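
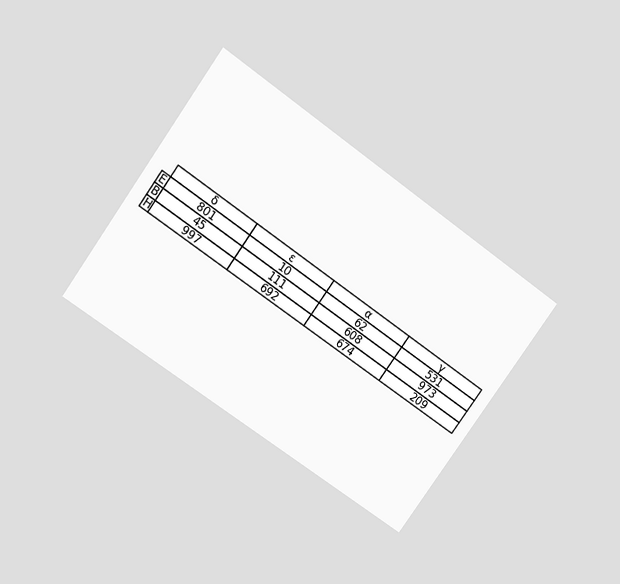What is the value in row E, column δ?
801

The chart is tilted about 35° clockwise and viewed slightly from above. The (E, δ) cell reads 801.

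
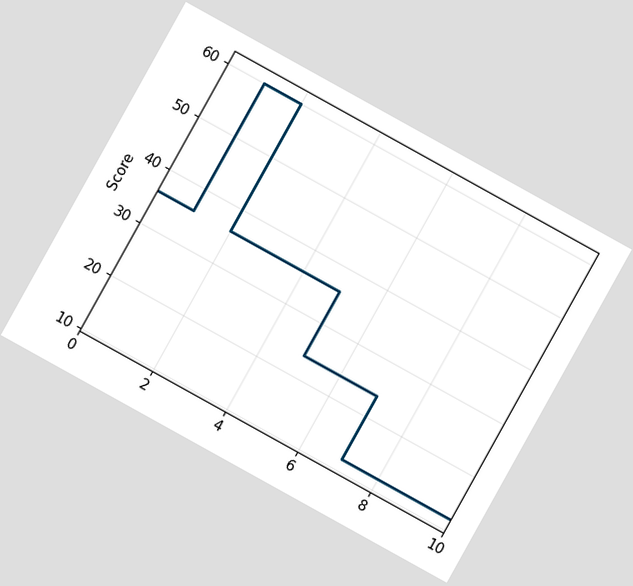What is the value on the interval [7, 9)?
12

The chart is tilted about 29° clockwise. On [7, 9) the step sits at 12.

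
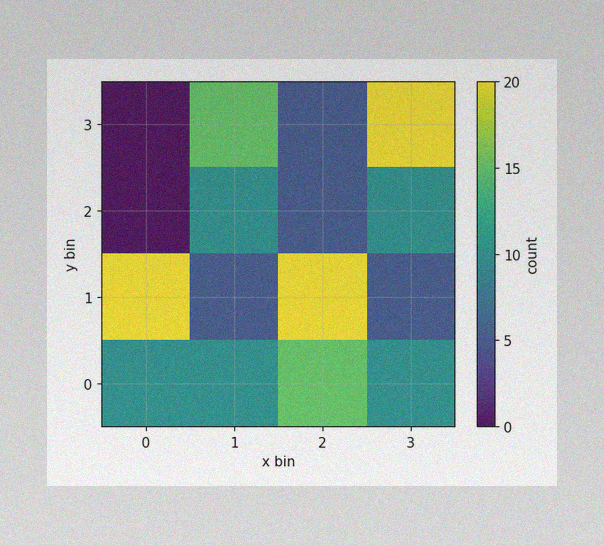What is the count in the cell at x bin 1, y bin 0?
10

The image has some photo noise and uneven lighting. Matching the cell (1, 0) against the colorbar gives 10.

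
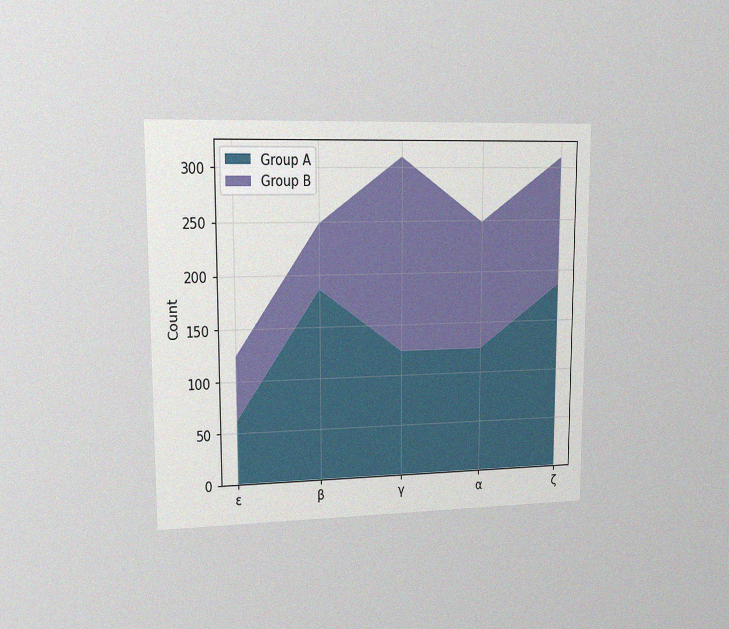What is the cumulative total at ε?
124

The chart is viewed slightly from the left, with some photo noise. The stacked total at ε reaches 124.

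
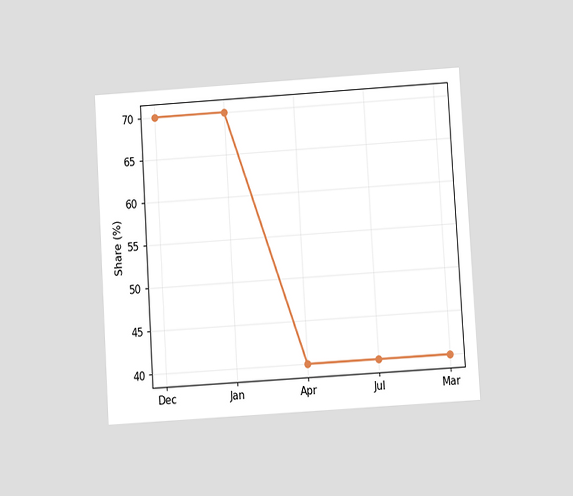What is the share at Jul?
40%

The chart is tilted about 4° counter-clockwise and viewed at a slight angle. At Jul, the line is at 40%.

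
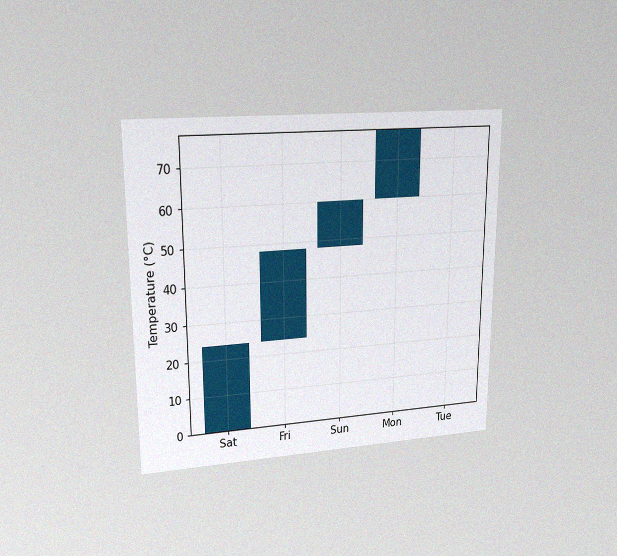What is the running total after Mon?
The chart is viewed at a slight angle, with some photo noise. After Mon the running total reaches 78°C.

78°C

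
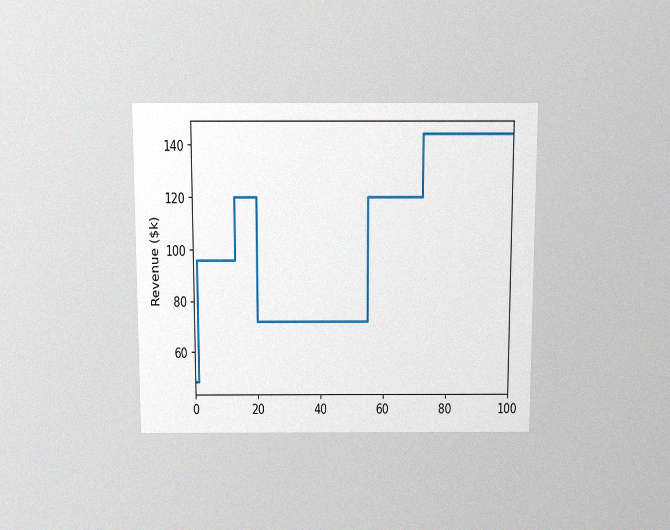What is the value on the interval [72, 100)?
$144k

The chart is viewed slightly from above, with some photo noise. On [72, 100) the step sits at $144k.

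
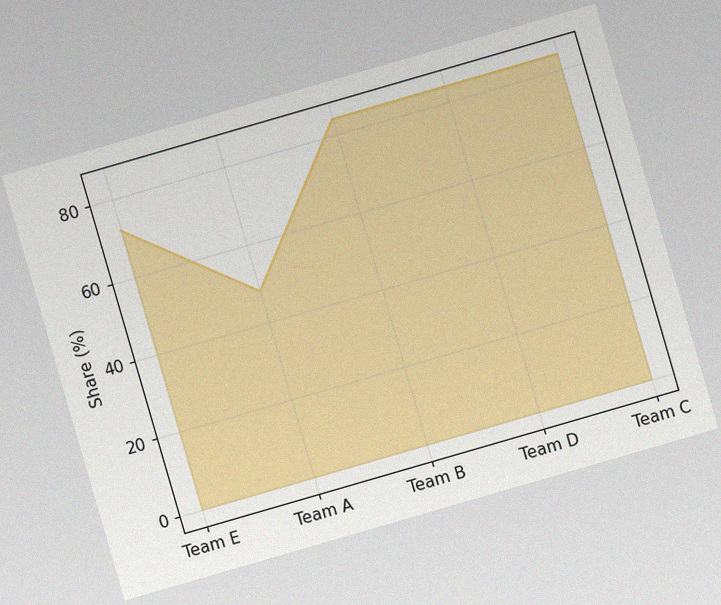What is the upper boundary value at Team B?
84%

The chart is tilted about 16° counter-clockwise, with some photo noise. At Team B the upper boundary is at 84%.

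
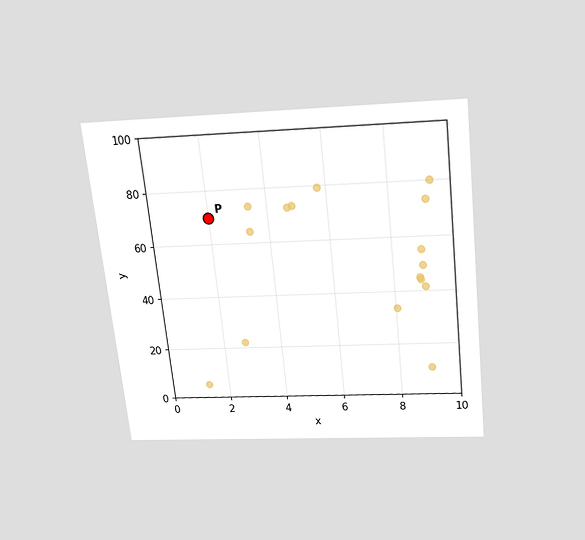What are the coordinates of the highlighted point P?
(2, 70)

The chart is tilted about 6° counter-clockwise and viewed slightly from above. Following the gridlines from P to each axis, P sits at (2, 70).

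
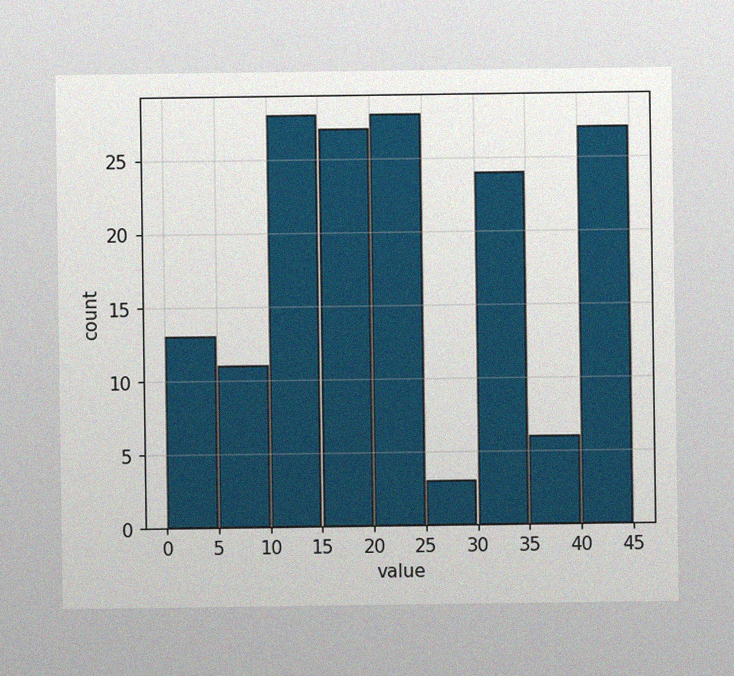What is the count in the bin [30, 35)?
The image has some photo noise and uneven lighting. The [30, 35) bin has height 24.

24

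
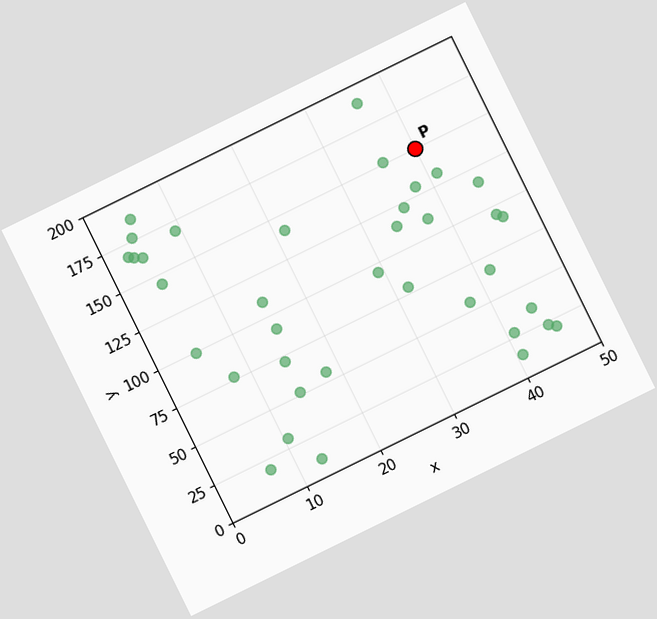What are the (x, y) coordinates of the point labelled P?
The chart is tilted about 26° counter-clockwise. Following the gridlines from P to each axis, P sits at (40, 150).

(40, 150)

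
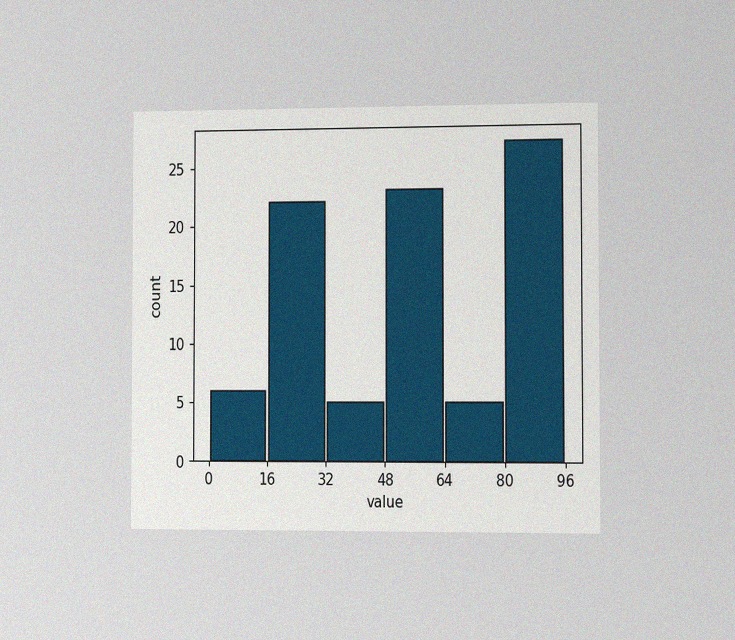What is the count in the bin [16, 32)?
22

The chart is viewed slightly from the right, with some photo noise. The [16, 32) bin has height 22.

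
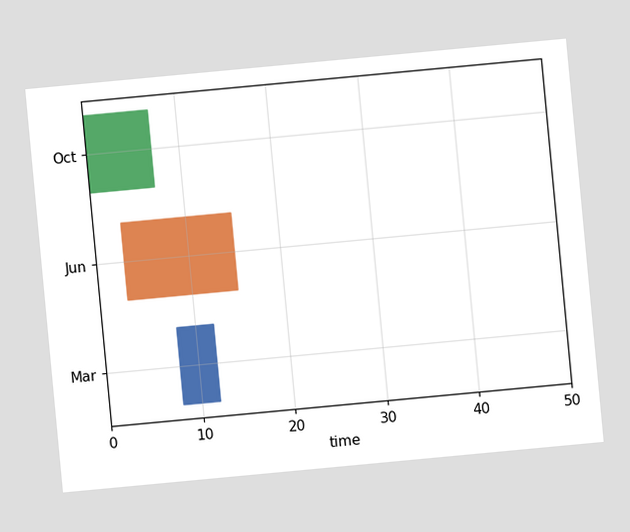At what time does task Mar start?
The chart is tilted about 5° counter-clockwise. The Mar bar begins at t=8.

8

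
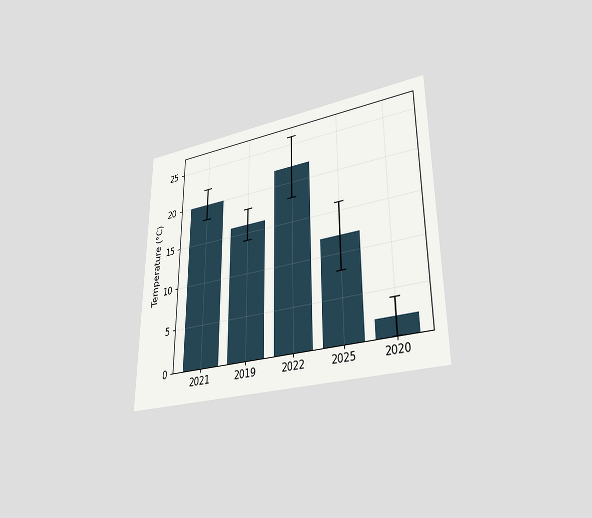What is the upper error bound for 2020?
4°C

The chart is viewed at a slight angle. The 2020 bar's upper whisker reaches 4°C.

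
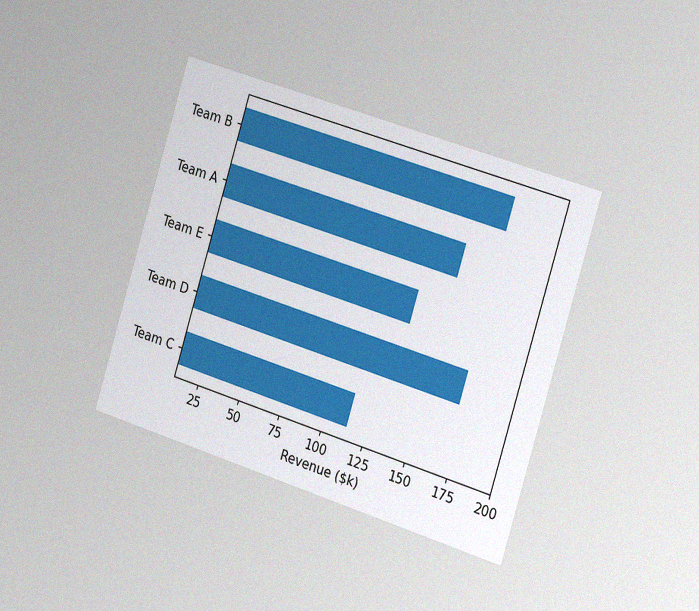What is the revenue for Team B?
$171k

The chart is tilted about 17° clockwise and viewed slightly from the right, with some photo noise. Reading along the chart's x-axis, the Team B bar reaches $171k.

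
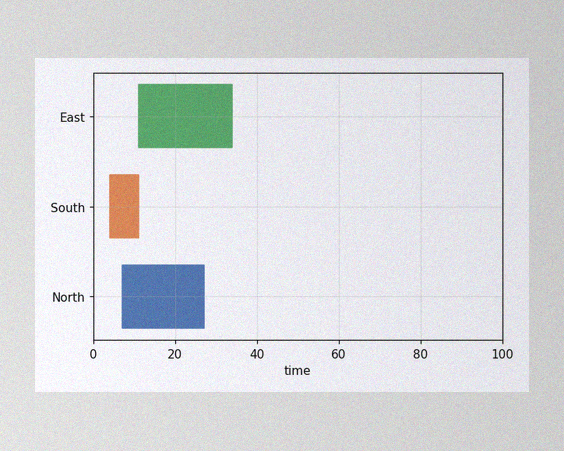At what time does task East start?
11

The image has some photo noise and uneven lighting. The East bar begins at t=11.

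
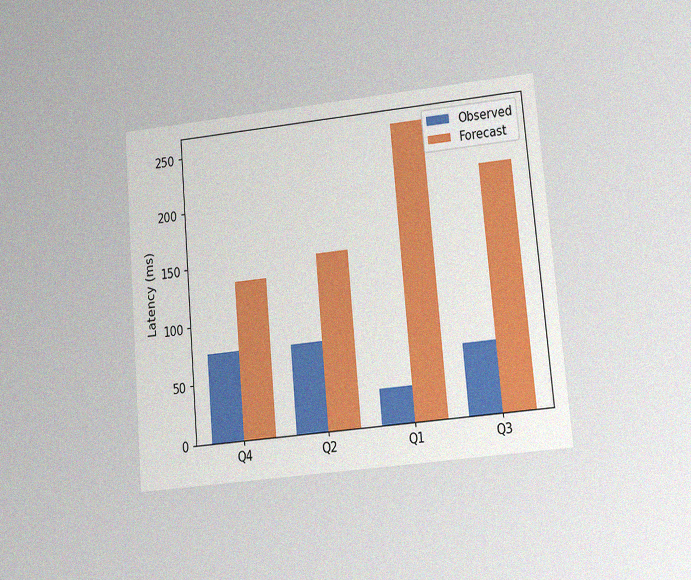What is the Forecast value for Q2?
The chart is tilted about 5° counter-clockwise and viewed at a slight angle, with some photo noise. The Forecast bar at Q2 reaches 150ms on the y-axis.

150ms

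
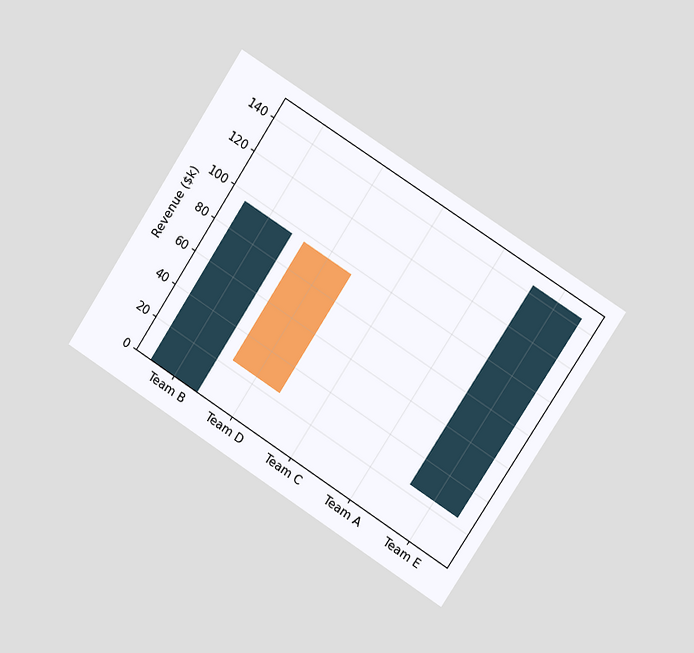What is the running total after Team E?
The chart is tilted about 33° clockwise and viewed slightly from the right. After Team E the running total reaches $144k.

$144k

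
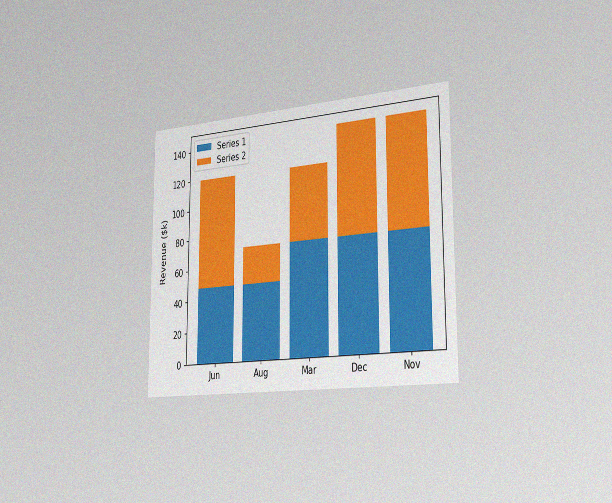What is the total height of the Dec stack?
The chart is viewed slightly from the right, with some photo noise. The Dec stack's top reaches $144k on the y-axis.

$144k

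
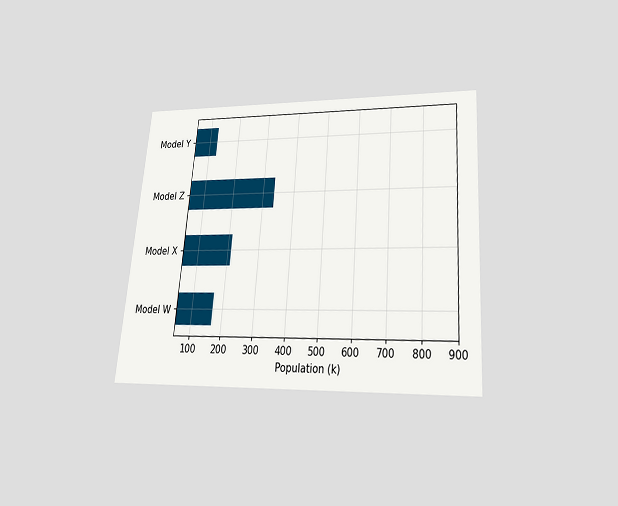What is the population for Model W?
The chart is tilted about 4° clockwise and viewed slightly from below. Reading along the chart's x-axis, the Model W bar reaches 168k.

168k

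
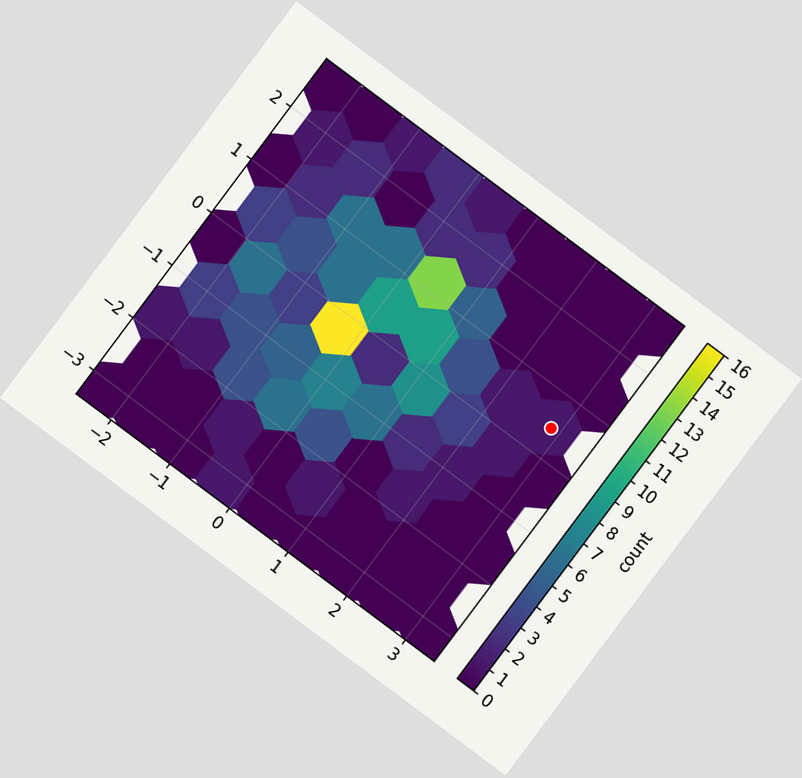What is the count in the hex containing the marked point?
1

The chart is tilted about 37° clockwise. The marked hex reads 1 on the colorbar.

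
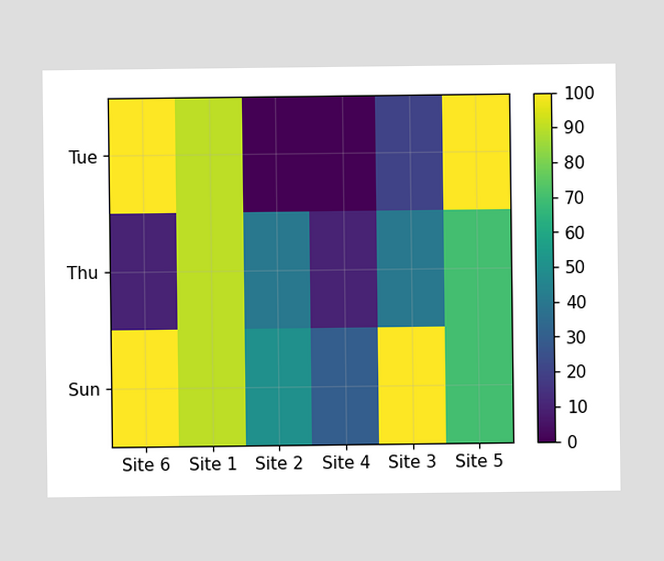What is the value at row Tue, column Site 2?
Matching cell (Tue, Site 2) against the colorbar gives 0.

0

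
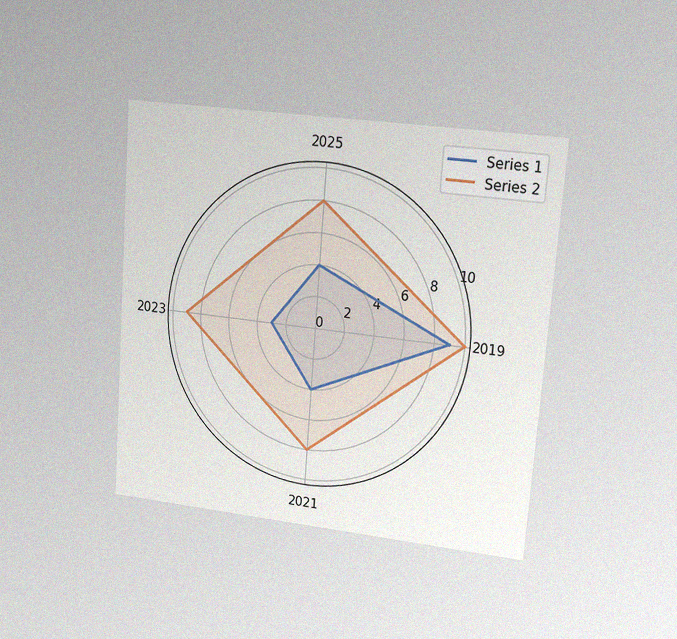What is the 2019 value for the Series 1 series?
The chart is tilted about 4° clockwise and viewed at a slight angle, with some photo noise. On the 2019 axis, Series 1 reaches 9.

9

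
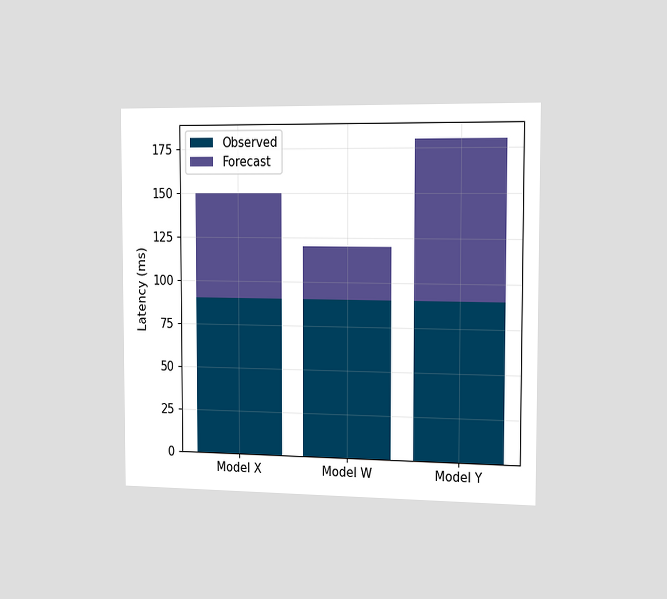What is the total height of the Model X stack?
150ms

The chart is viewed slightly from the right. The Model X stack's top reaches 150ms on the y-axis.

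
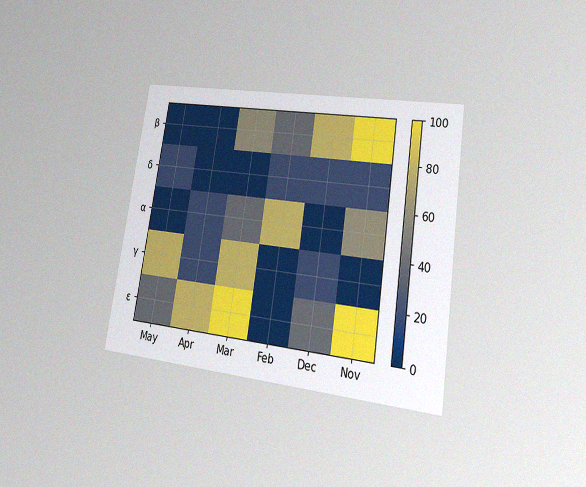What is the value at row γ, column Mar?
The chart is tilted about 9° clockwise and viewed at a slight angle, with some photo noise. Matching cell (γ, Mar) against the colorbar gives 80.

80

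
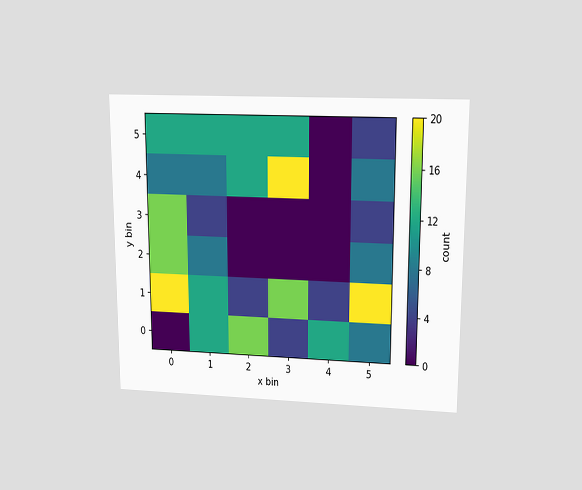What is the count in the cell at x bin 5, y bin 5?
4

The chart is viewed slightly from above. Matching the cell (5, 5) against the colorbar gives 4.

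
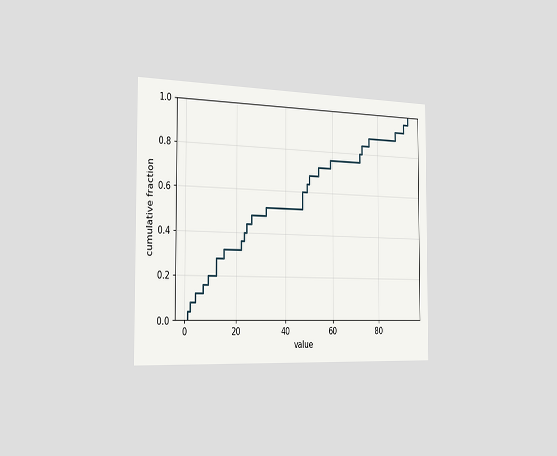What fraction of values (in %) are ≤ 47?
The chart is viewed slightly from the left. At x=47 the ECDF step is at 60%.

60%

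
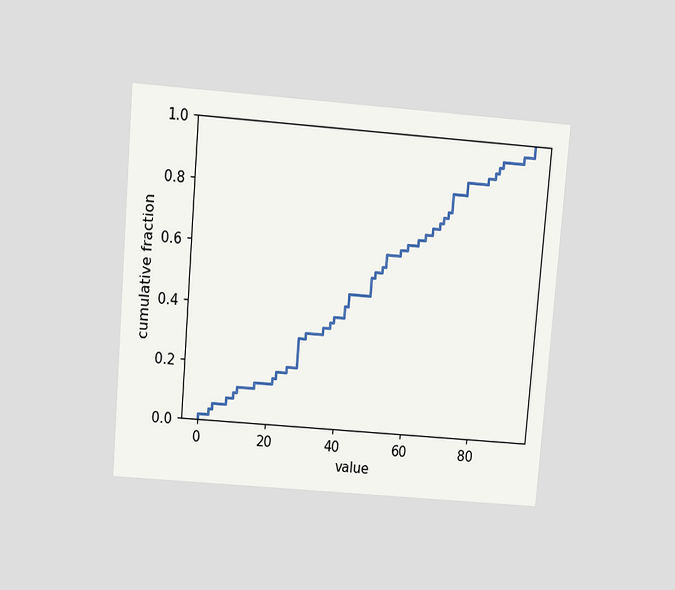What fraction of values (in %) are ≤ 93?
The chart is tilted about 5° clockwise and viewed slightly from above. At x=93 the ECDF step is at 100%.

100%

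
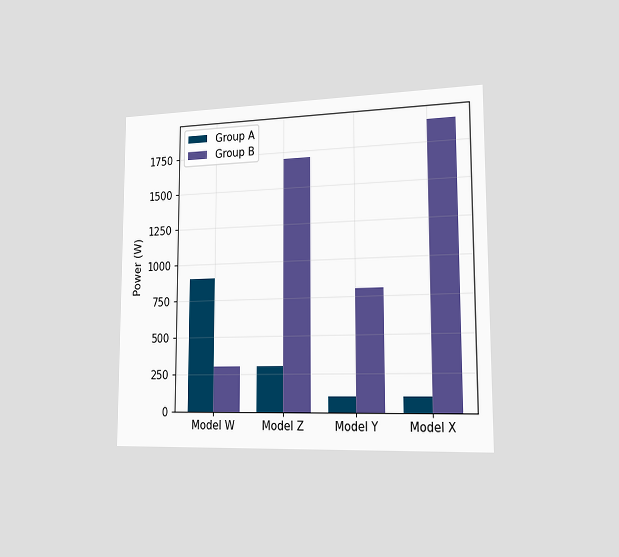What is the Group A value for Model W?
The chart is viewed slightly from the right. The Group A bar at Model W reaches 900W on the y-axis.

900W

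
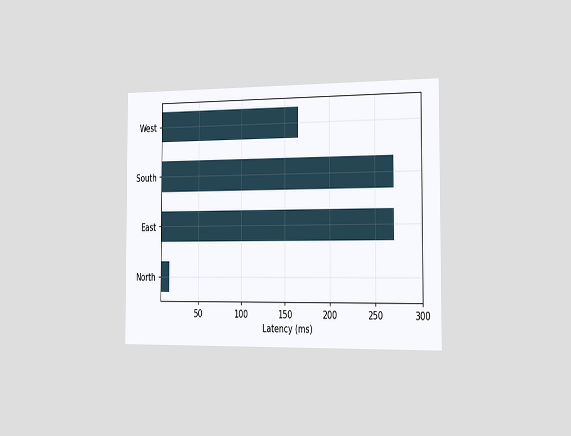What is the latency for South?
270ms

The chart is viewed slightly from the right. Reading along the chart's x-axis, the South bar reaches 270ms.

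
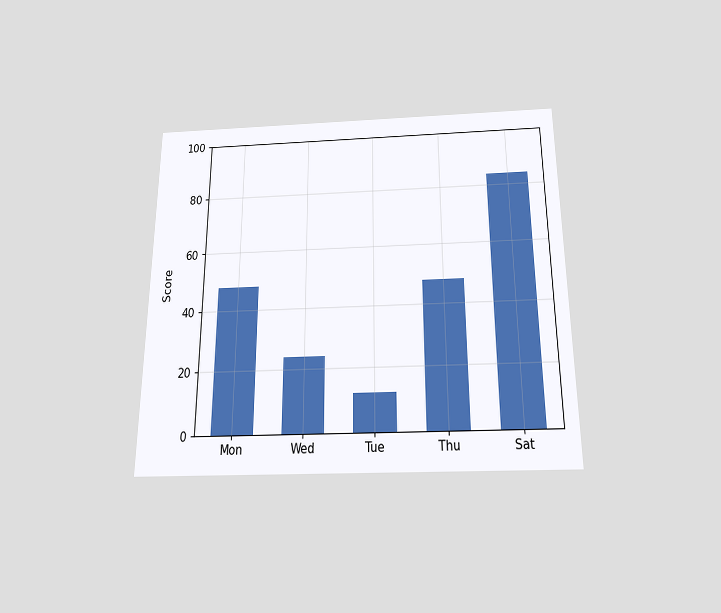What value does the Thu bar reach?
48

The chart is viewed slightly from below. Reading along the chart's y-axis, the Thu bar reaches 48.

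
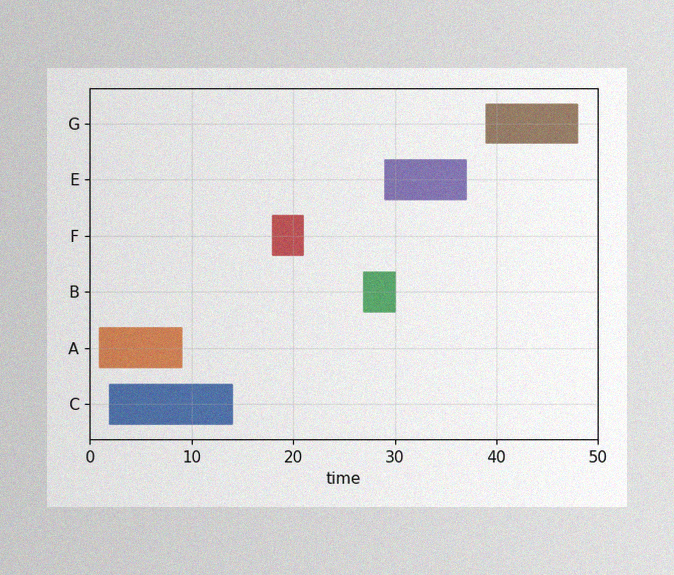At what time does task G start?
The image has some photo noise and uneven lighting. The G bar begins at t=39.

39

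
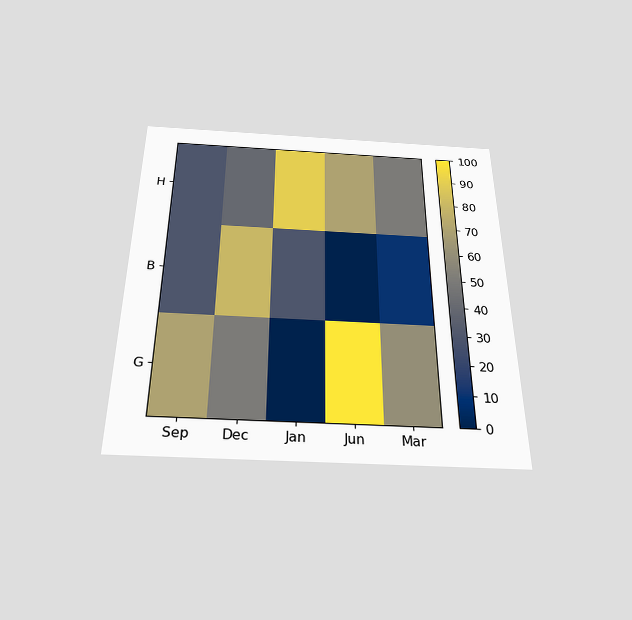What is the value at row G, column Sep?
The chart is viewed slightly from below. Matching cell (G, Sep) against the colorbar gives 70.

70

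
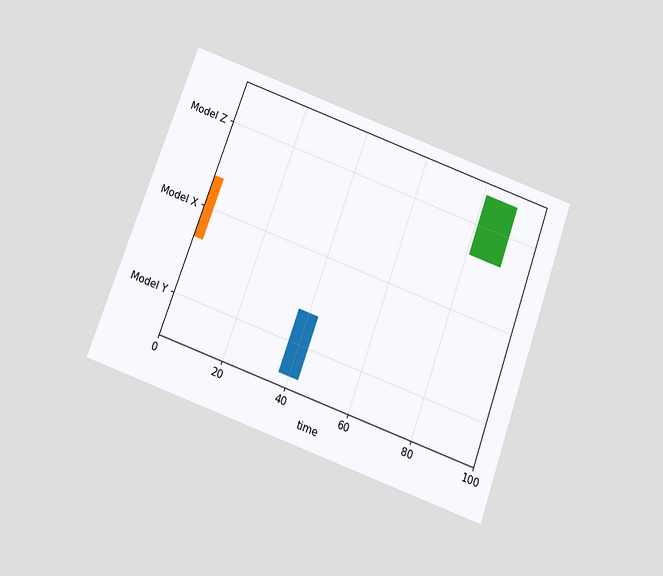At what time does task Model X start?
The chart is tilted about 20° clockwise and viewed slightly from below. The Model X bar begins at t=0.

0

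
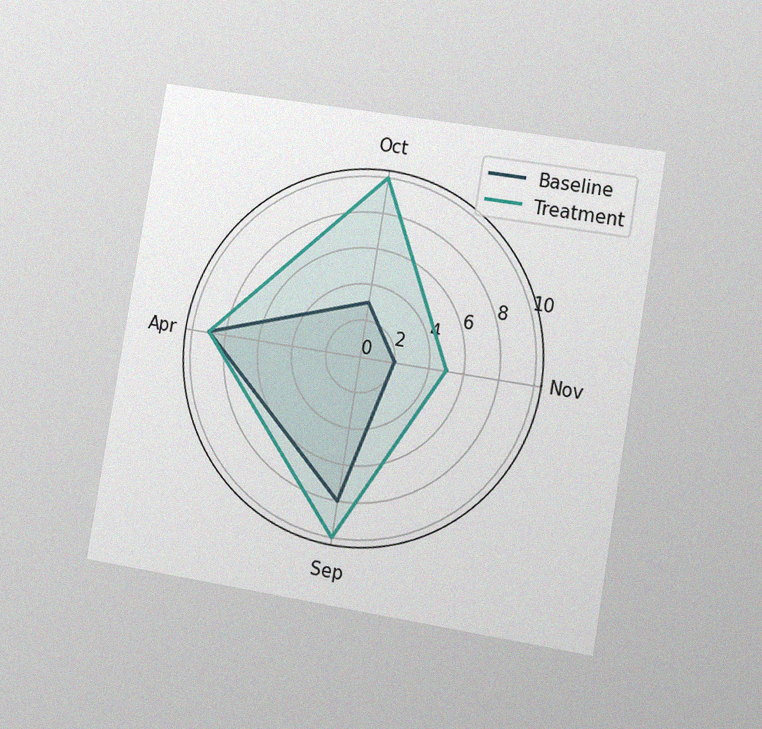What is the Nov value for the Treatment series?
The chart is tilted about 9° clockwise and viewed at a slight angle, with some photo noise. On the Nov axis, Treatment reaches 5.

5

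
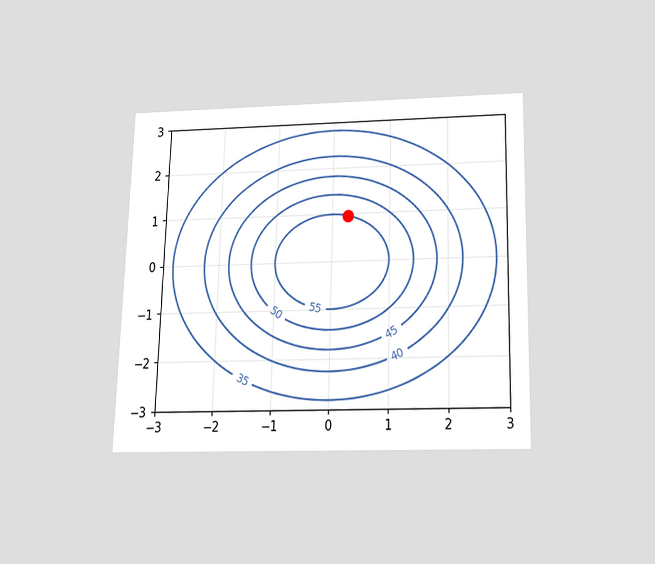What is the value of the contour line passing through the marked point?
The chart is viewed slightly from below. The marked point sits on the contour labelled 55.

55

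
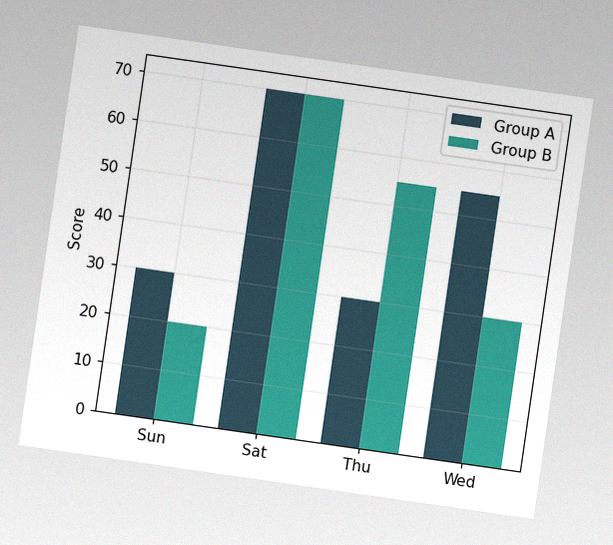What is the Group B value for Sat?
70

The chart is tilted about 8° clockwise, with some photo noise. The Group B bar at Sat reaches 70 on the y-axis.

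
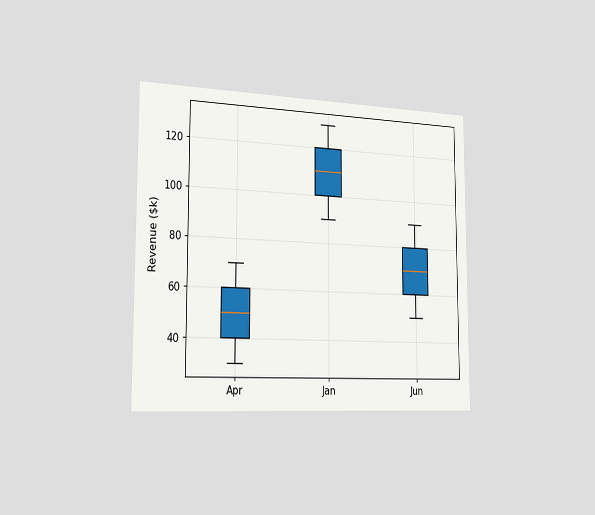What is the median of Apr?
The chart is viewed slightly from the left. The median line in the Apr box sits at $50k.

$50k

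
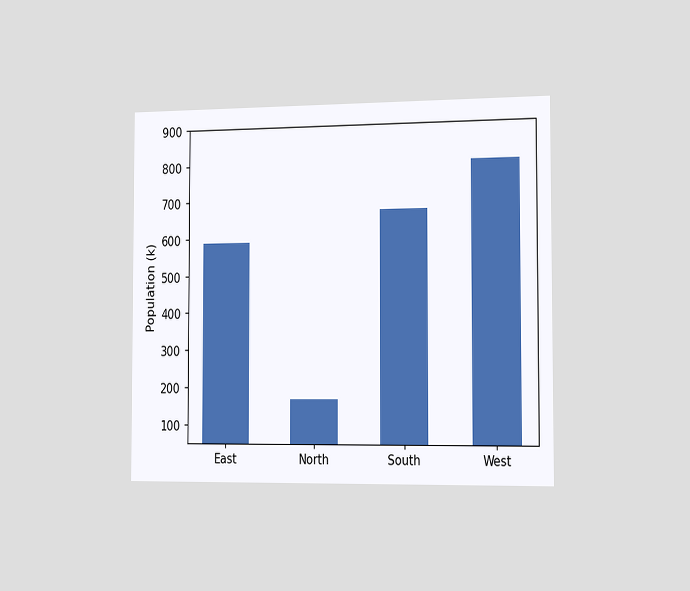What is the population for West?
The chart is viewed slightly from the right. Reading along the chart's y-axis, the West bar reaches 798k.

798k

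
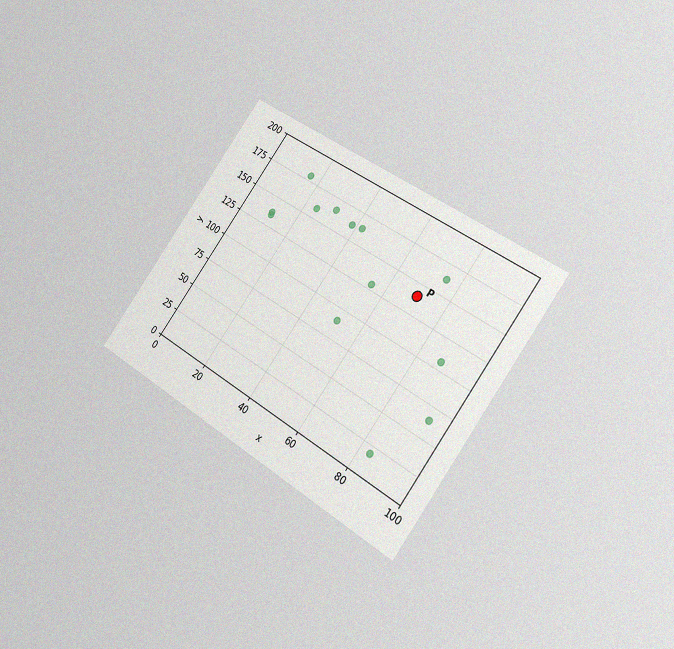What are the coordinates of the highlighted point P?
(70, 140)

The chart is tilted about 36° clockwise and viewed slightly from the right, with some photo noise. Following the gridlines from P to each axis, P sits at (70, 140).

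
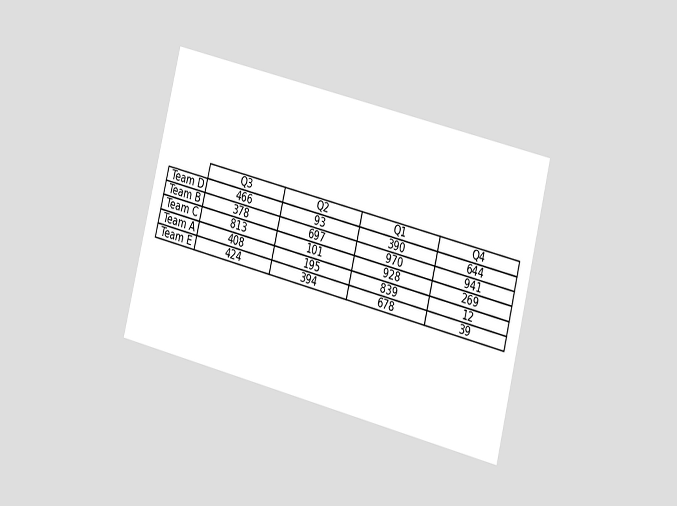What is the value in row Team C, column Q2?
The chart is tilted about 14° clockwise and viewed slightly from the right. The (Team C, Q2) cell reads 101.

101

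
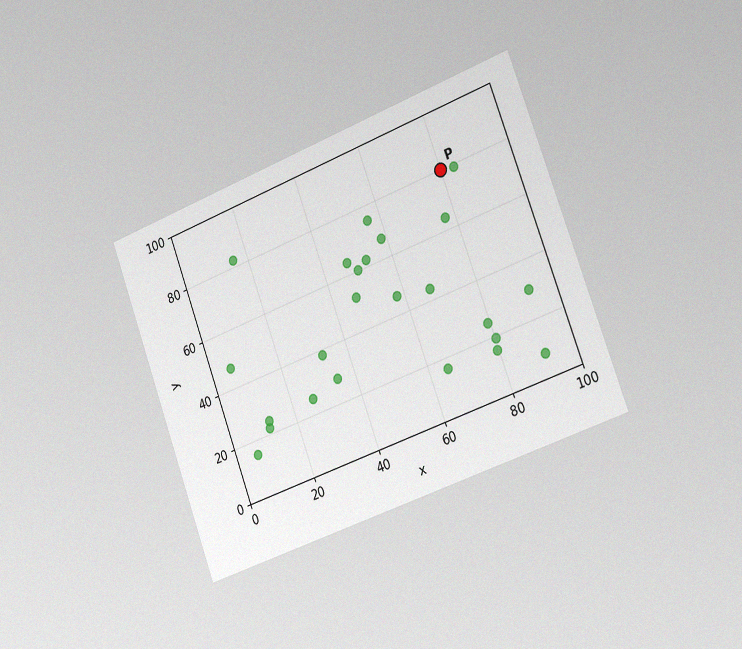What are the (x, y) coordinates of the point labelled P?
(80, 80)

The chart is tilted about 20° counter-clockwise and viewed slightly from the right, with some photo noise. Following the gridlines from P to each axis, P sits at (80, 80).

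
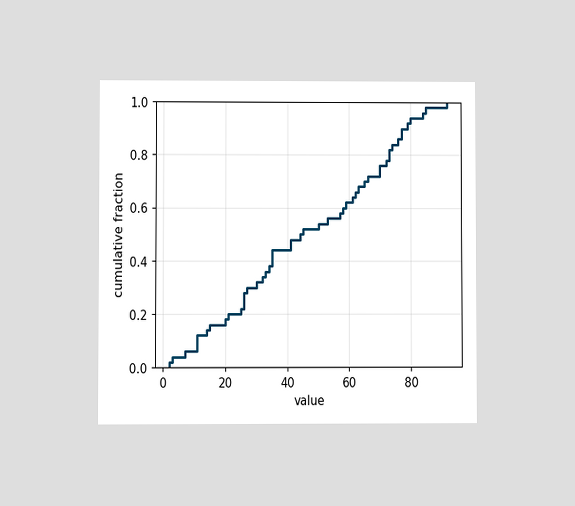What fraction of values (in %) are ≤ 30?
The chart is viewed at a slight angle. At x=30 the ECDF step is at 32%.

32%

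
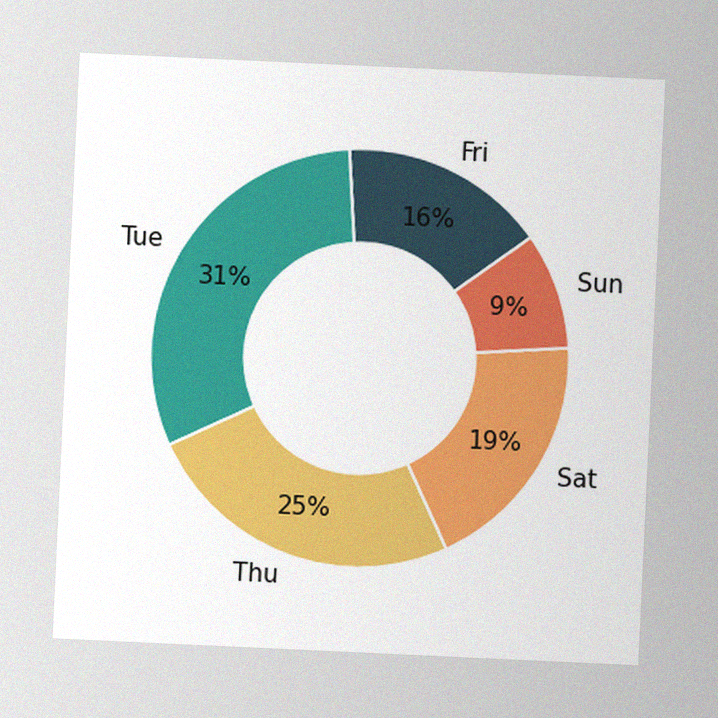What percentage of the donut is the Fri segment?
16%

The chart is tilted about 3° clockwise, with some photo noise. The Fri segment takes up 16% of the ring.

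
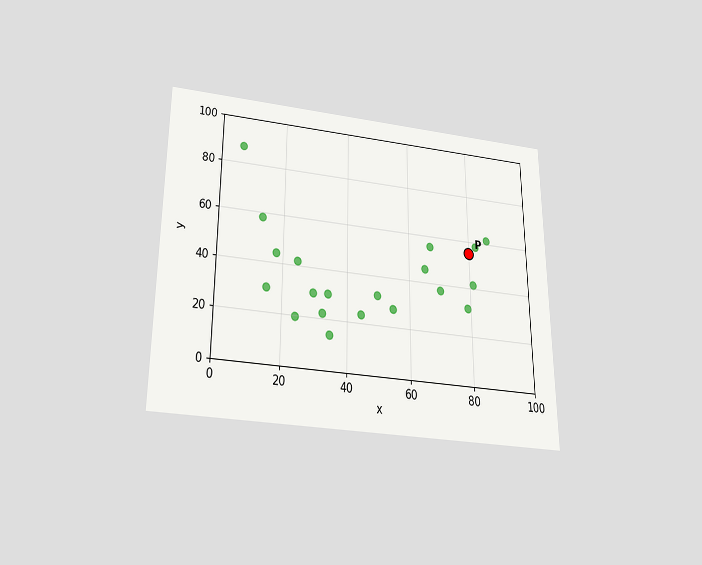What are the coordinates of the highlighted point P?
(80, 55)

The chart is viewed slightly from below. Following the gridlines from P to each axis, P sits at (80, 55).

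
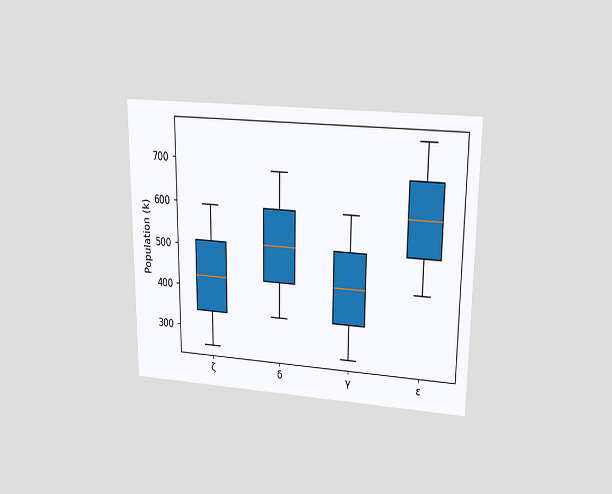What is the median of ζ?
425k

The chart is viewed at a slight angle. The median line in the ζ box sits at 425k.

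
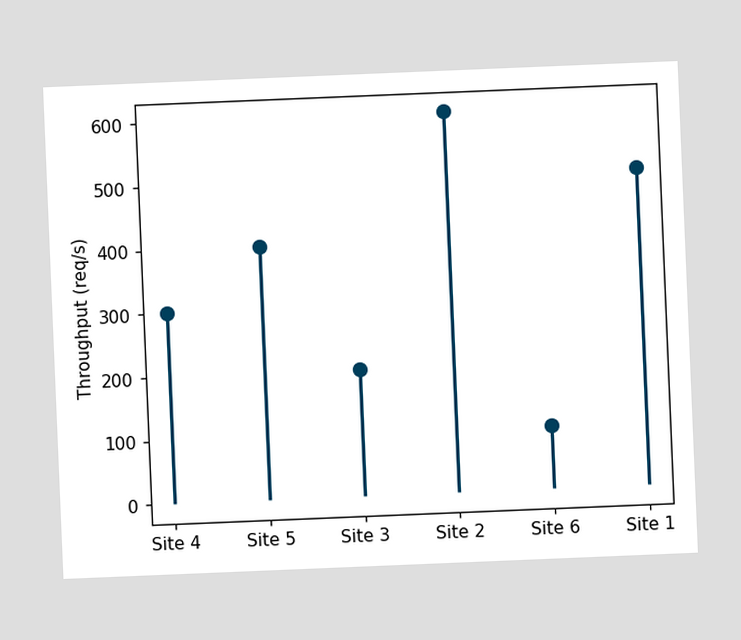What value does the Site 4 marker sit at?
300req/s

The chart is tilted about 2° counter-clockwise. The Site 4 marker sits at 300req/s.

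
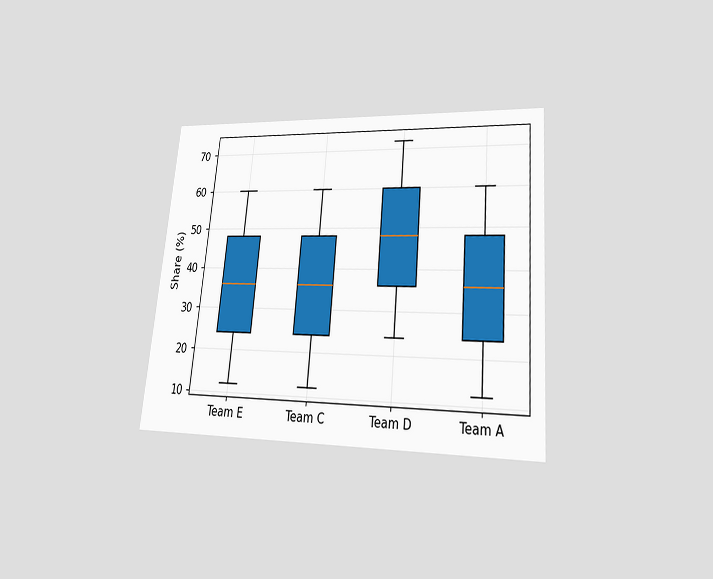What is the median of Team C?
36%

The chart is tilted about 5° clockwise and viewed at a slight angle. The median line in the Team C box sits at 36%.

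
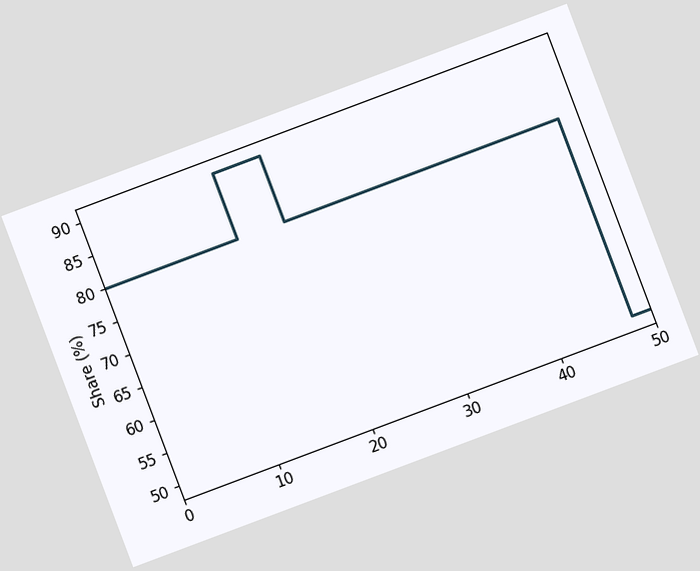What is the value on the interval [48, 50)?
50%

The chart is tilted about 21° counter-clockwise. On [48, 50) the step sits at 50%.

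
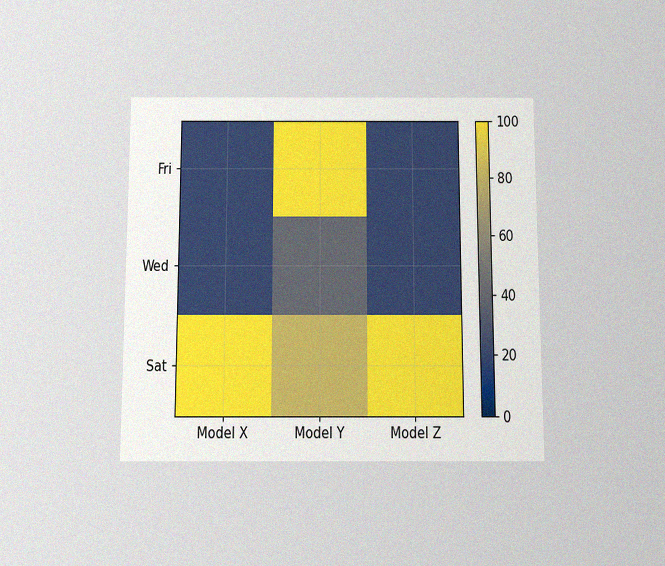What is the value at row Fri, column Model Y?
100

The chart is viewed slightly from below, with some photo noise. Matching cell (Fri, Model Y) against the colorbar gives 100.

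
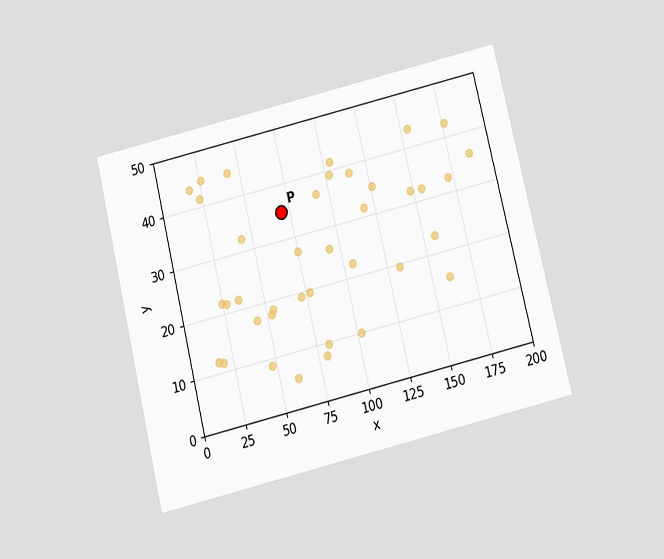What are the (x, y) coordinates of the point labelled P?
(70, 35)

The chart is tilted about 14° counter-clockwise and viewed slightly from below. Following the gridlines from P to each axis, P sits at (70, 35).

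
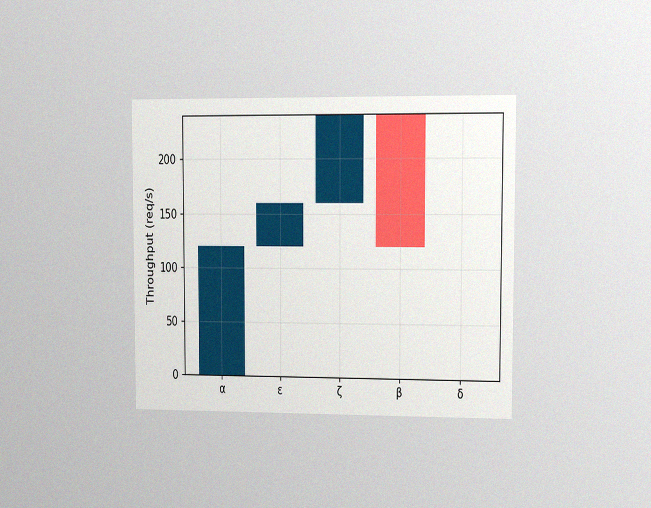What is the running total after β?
120req/s

The chart is viewed at a slight angle, with some photo noise. After β the running total reaches 120req/s.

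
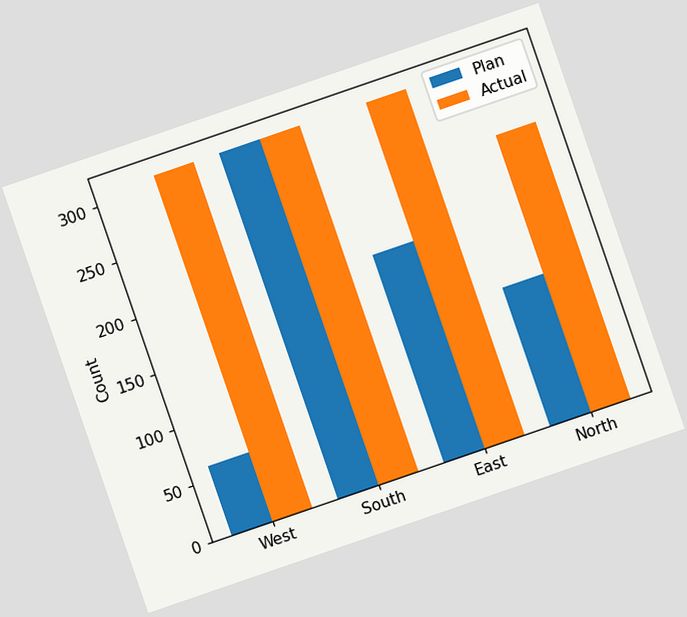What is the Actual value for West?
310

The chart is tilted about 19° counter-clockwise. The Actual bar at West reaches 310 on the y-axis.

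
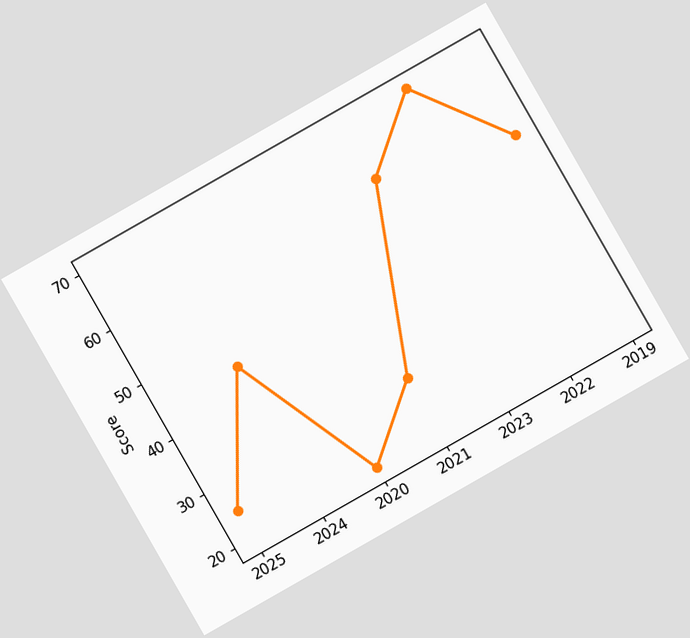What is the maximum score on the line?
70

The chart is tilted about 30° counter-clockwise. The highest point is at 2022, and reading across to the y-axis gives 70.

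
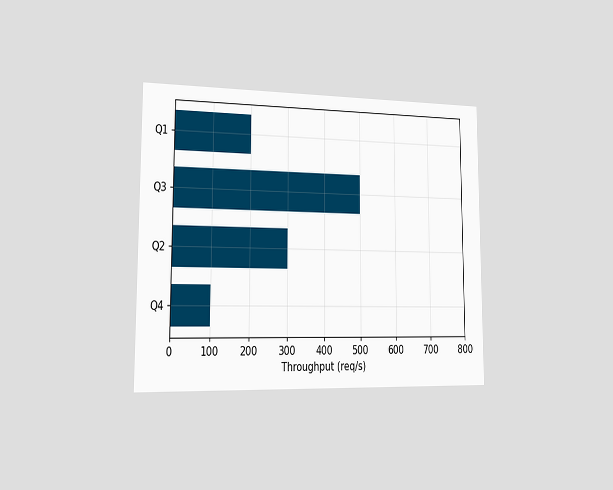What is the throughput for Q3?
500req/s

The chart is viewed slightly from the left. Reading along the chart's x-axis, the Q3 bar reaches 500req/s.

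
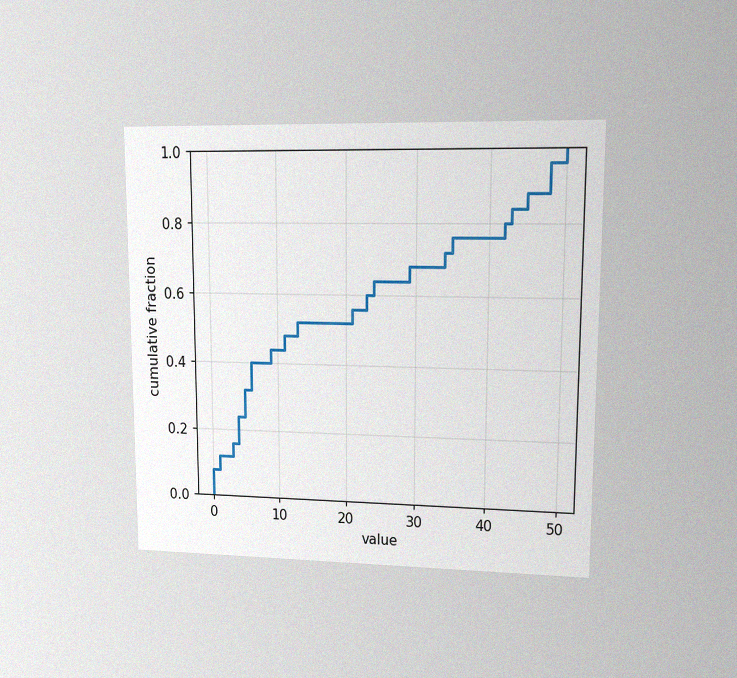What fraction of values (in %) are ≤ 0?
The chart is viewed at a slight angle, with some photo noise. At x=0 the ECDF step is at 8%.

8%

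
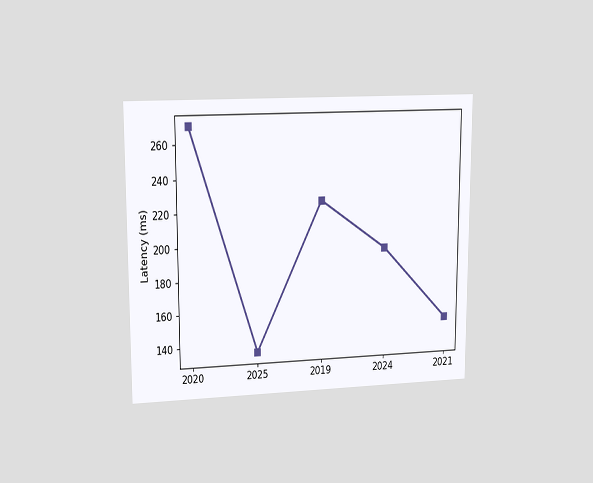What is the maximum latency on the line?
The chart is viewed at a slight angle. The highest point is at 2020, and reading across to the y-axis gives 270ms.

270ms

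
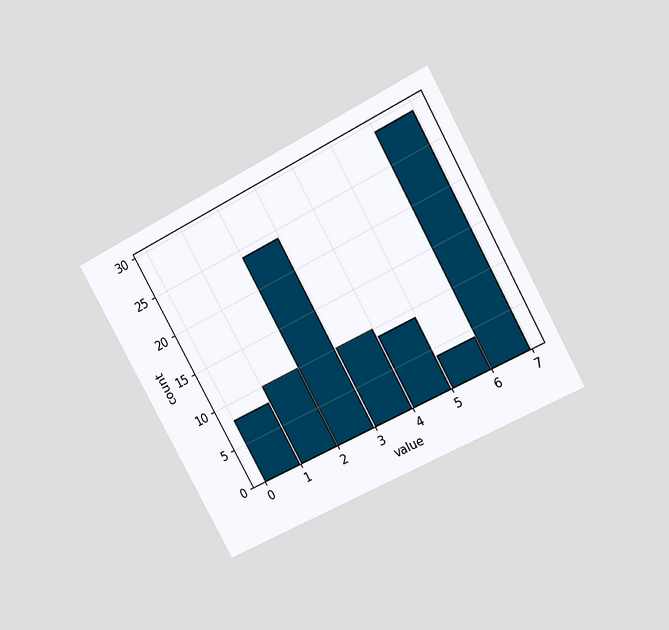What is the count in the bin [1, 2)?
10

The chart is tilted about 29° counter-clockwise and viewed at a slight angle. The [1, 2) bin has height 10.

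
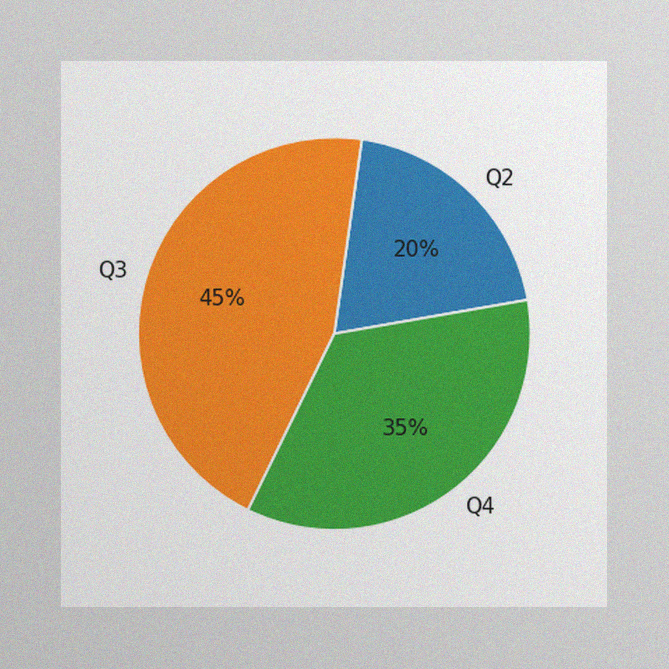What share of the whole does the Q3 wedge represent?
45%

The image has some photo noise and uneven lighting. The Q3 slice takes up 45% of the pie.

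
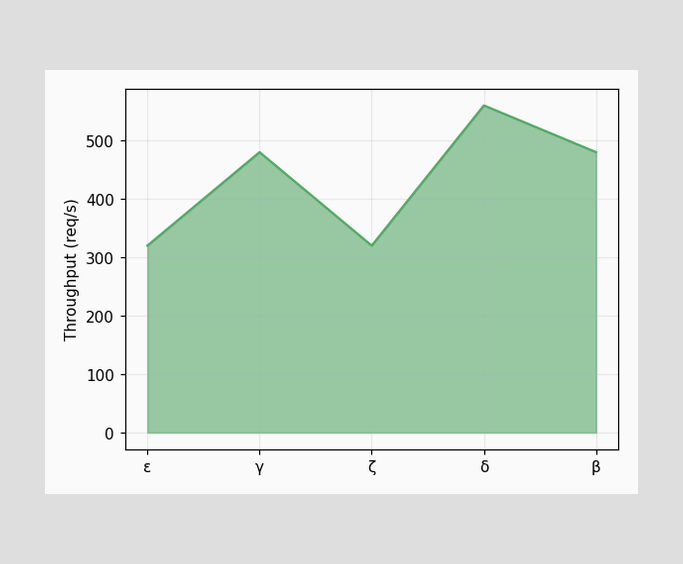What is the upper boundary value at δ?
At δ the upper boundary is at 560req/s.

560req/s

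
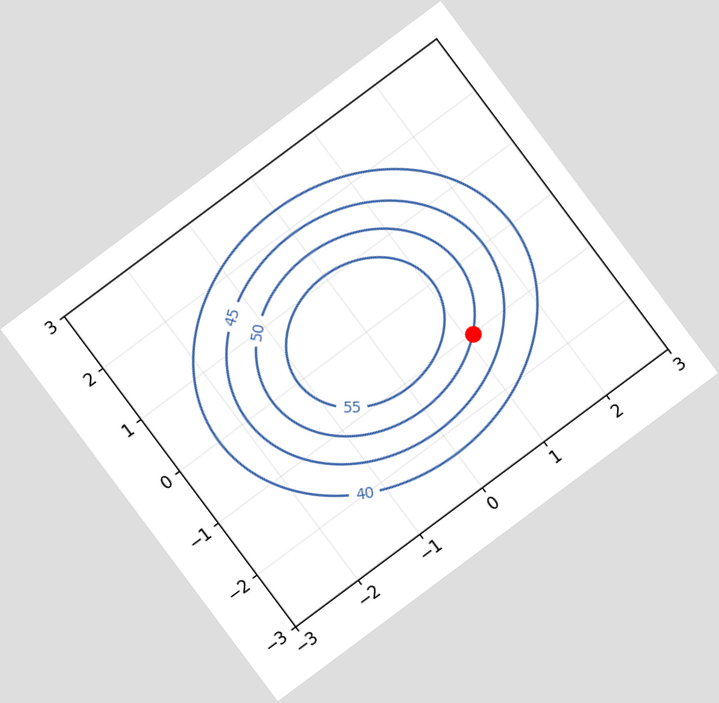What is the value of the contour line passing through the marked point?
50

The chart is tilted about 37° counter-clockwise. The marked point sits on the contour labelled 50.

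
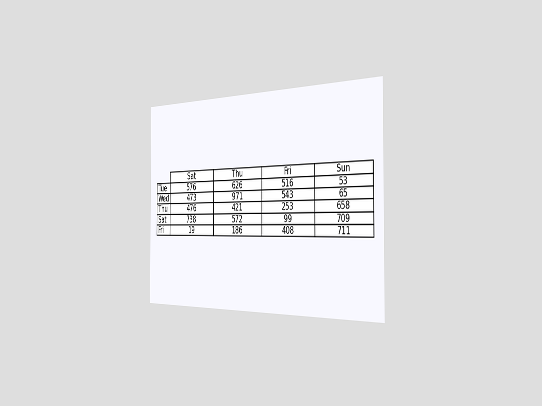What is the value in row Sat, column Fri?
99

The chart is viewed slightly from the right. The (Sat, Fri) cell reads 99.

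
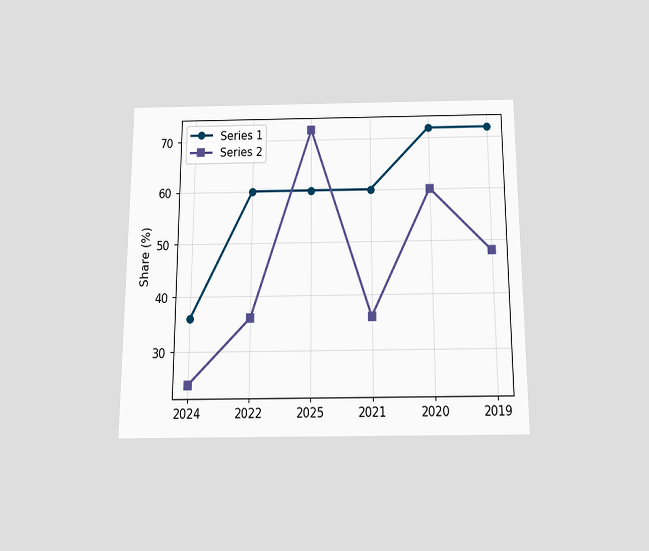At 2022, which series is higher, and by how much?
The chart is viewed slightly from below. At 2022, Series 1 sits above the other line by 24%.

Series 1, by 24%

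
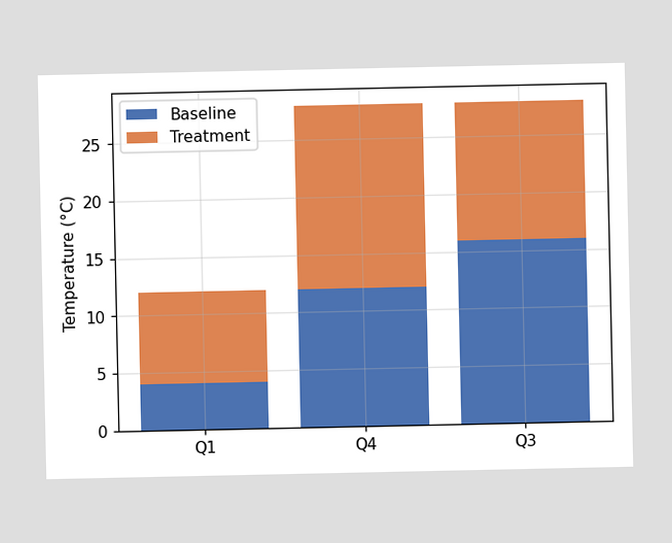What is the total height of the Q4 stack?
28°C

The Q4 stack's top reaches 28°C on the y-axis.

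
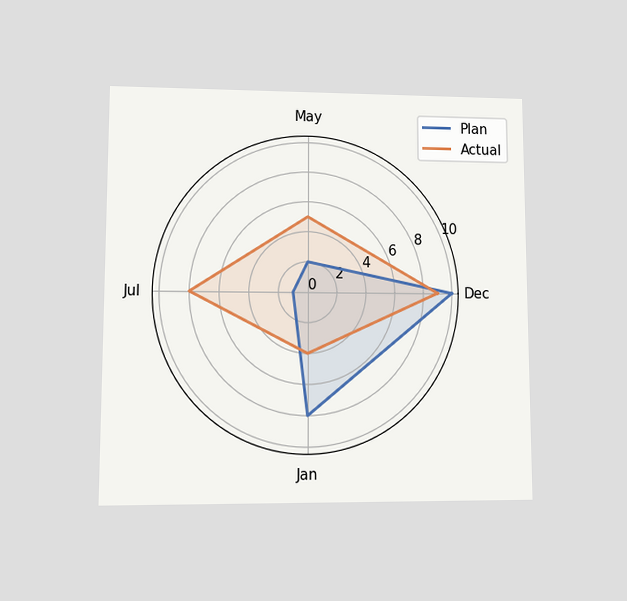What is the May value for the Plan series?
The chart is viewed at a slight angle. On the May axis, Plan reaches 2.

2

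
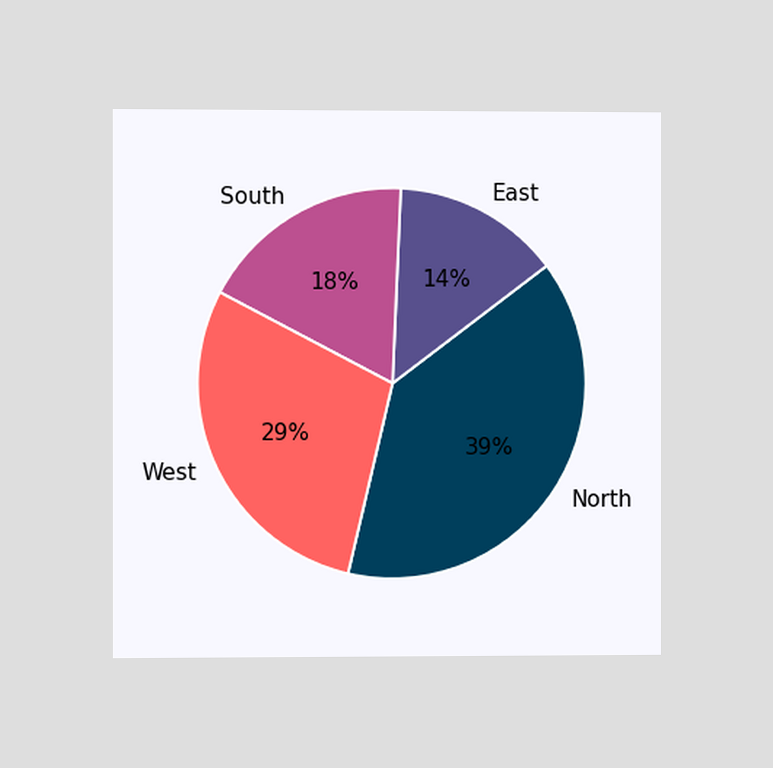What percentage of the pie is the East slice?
The chart is viewed at a slight angle. The East slice takes up 14% of the pie.

14%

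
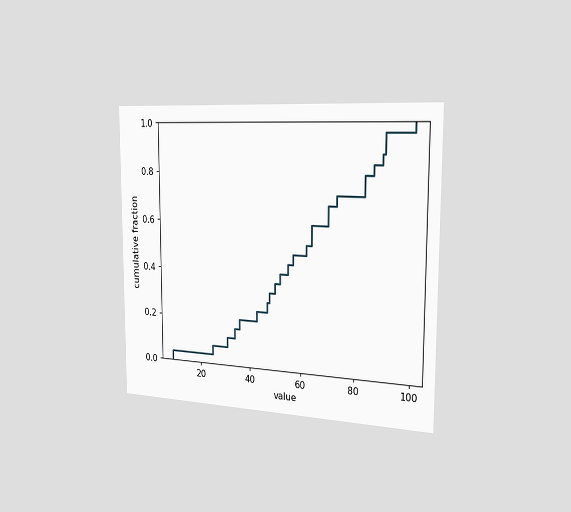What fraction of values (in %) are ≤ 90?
The chart is viewed slightly from the right. At x=90 the ECDF step is at 96%.

96%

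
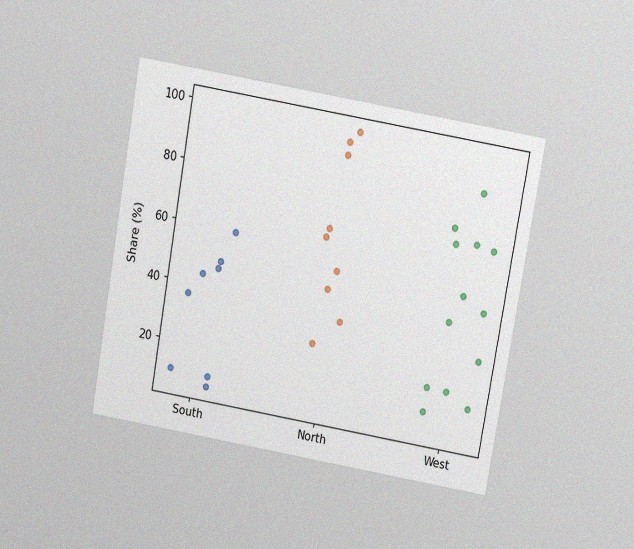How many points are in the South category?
The chart is tilted about 10° clockwise and viewed slightly from above, with some photo noise. Counting the markers in the South column gives 8.

8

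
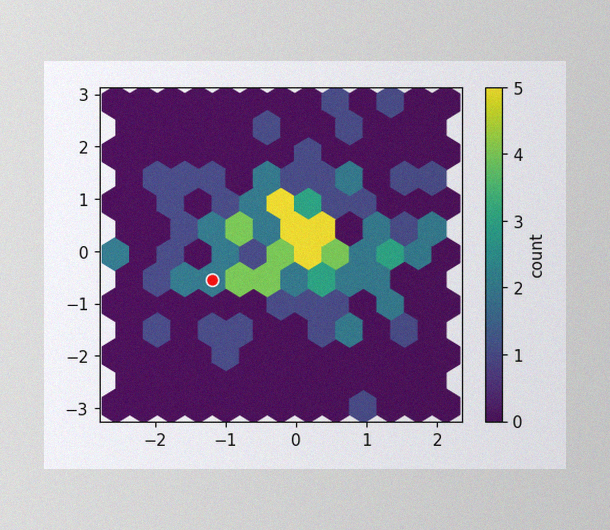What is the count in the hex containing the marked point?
The image has some photo noise and uneven lighting. The marked hex reads 2 on the colorbar.

2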